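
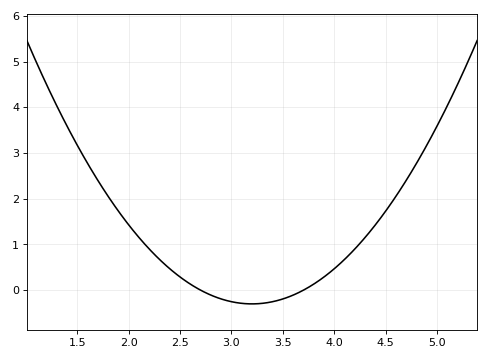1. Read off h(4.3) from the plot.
1.15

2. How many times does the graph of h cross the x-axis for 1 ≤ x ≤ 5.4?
2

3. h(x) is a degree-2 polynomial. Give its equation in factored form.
y = 1.2(x - 2.7)(x - 3.7)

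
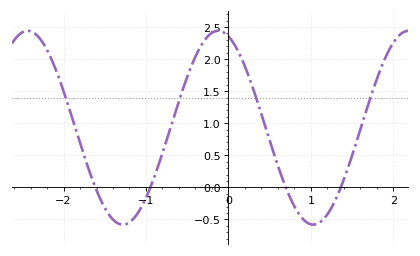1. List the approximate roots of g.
-1.61, -0.947, 0.696, 1.36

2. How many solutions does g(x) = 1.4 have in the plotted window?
4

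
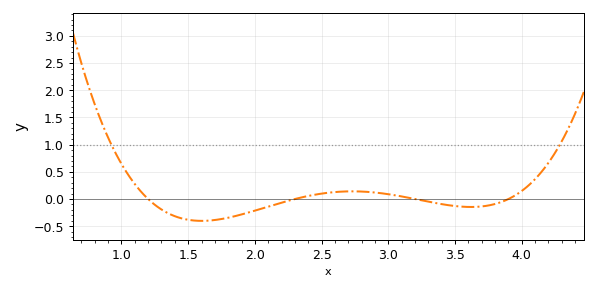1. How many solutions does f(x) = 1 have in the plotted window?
2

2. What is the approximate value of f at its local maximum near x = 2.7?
0.141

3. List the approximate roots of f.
1.2, 2.3, 3.2, 3.9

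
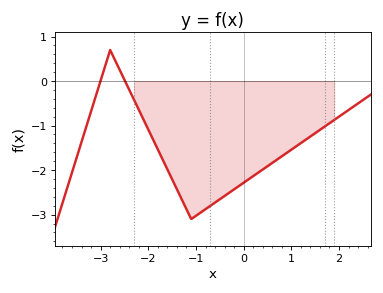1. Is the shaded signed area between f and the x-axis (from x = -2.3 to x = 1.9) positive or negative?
negative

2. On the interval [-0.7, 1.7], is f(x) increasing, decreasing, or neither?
increasing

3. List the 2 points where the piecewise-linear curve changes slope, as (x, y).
(-2.8, 0.7); (-1.1, -3.1)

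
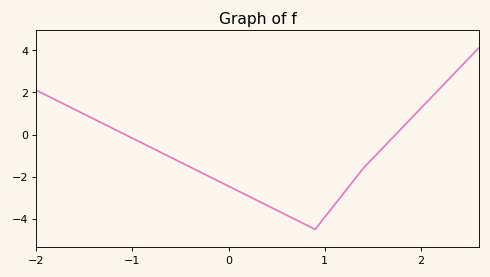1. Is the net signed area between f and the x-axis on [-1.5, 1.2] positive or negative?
negative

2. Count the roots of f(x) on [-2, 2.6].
2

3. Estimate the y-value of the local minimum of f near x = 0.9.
-4.5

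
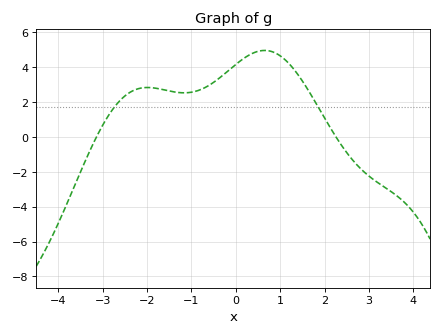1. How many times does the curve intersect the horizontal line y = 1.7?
2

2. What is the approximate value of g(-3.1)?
0.2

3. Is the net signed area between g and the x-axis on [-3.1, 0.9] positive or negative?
positive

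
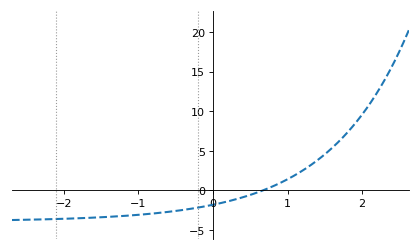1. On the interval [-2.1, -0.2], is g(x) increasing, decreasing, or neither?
increasing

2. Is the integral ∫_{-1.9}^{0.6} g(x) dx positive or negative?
negative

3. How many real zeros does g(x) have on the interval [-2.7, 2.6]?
1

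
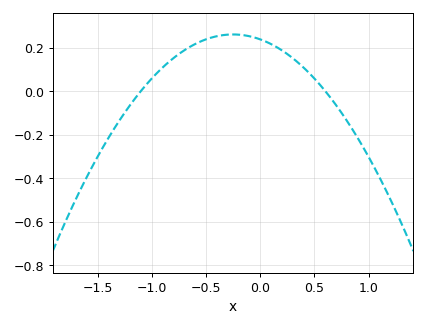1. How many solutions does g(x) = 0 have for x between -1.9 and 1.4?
2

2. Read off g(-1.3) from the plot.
-0.137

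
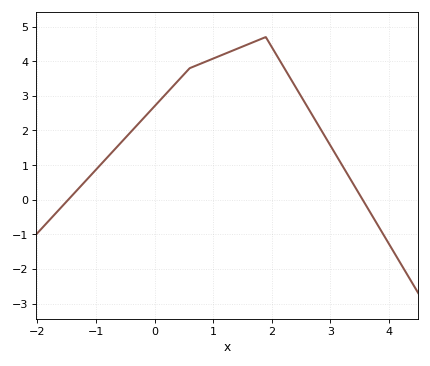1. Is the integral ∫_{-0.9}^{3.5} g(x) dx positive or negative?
positive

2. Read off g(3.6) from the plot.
-0.1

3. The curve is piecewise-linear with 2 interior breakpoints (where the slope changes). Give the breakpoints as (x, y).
(0.6, 3.8); (1.9, 4.7)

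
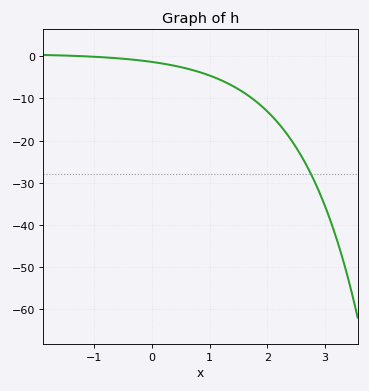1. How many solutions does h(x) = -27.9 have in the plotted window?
1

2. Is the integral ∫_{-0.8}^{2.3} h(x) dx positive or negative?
negative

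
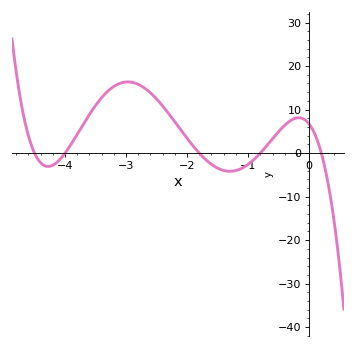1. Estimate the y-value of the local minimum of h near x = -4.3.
-3.07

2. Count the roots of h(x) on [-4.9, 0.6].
5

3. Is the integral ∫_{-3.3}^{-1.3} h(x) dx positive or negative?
positive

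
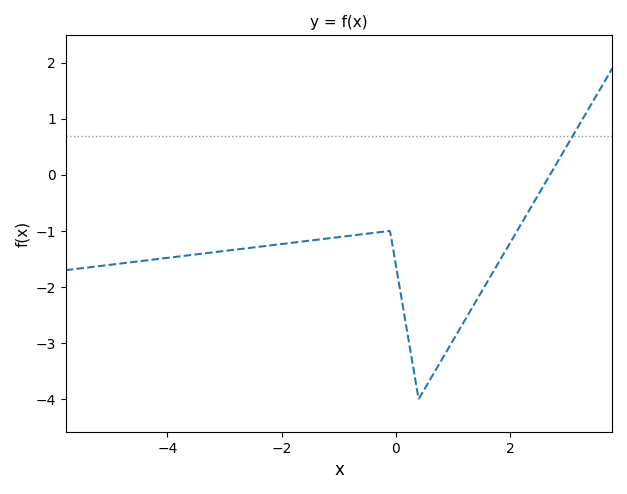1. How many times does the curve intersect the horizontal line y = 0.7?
1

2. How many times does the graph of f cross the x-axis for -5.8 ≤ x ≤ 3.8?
1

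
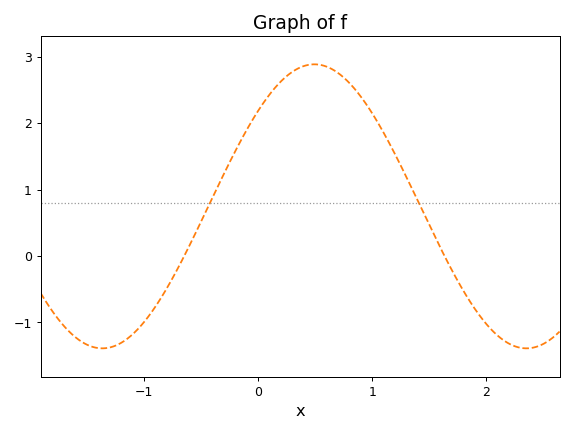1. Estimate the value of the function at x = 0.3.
2.8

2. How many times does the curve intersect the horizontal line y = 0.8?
2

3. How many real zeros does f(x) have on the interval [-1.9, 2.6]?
2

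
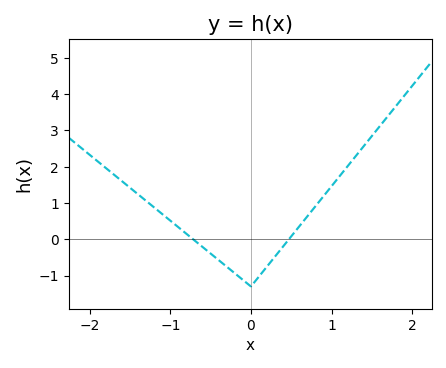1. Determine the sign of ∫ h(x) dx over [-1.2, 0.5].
negative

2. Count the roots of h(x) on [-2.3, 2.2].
2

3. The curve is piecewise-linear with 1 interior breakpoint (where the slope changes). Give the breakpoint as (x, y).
(0, -1.3)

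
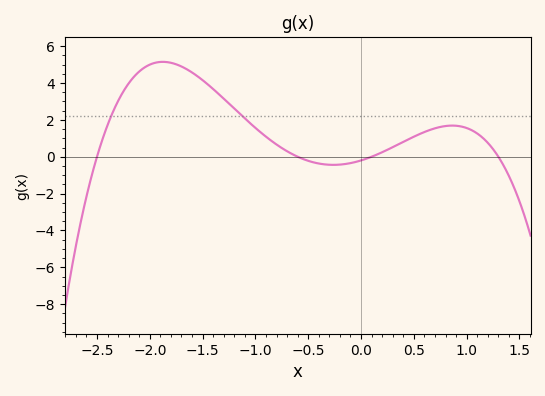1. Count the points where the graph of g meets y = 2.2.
2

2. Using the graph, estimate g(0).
-0.2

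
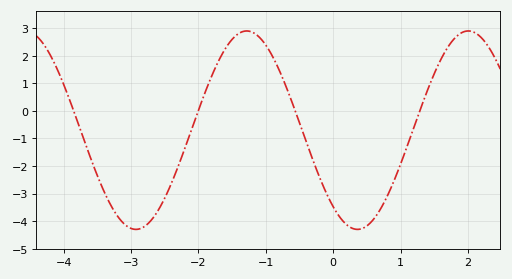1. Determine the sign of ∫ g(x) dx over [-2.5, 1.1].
negative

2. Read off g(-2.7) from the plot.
-4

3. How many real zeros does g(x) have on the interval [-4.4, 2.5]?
4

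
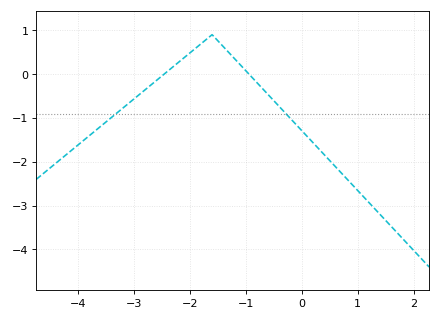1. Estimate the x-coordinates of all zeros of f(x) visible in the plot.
-2.46, -0.942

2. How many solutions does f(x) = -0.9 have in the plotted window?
2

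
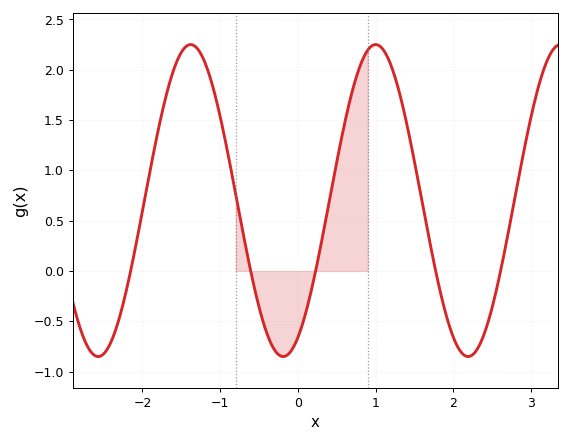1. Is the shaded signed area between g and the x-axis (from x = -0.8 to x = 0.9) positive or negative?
positive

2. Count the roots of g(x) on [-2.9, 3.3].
5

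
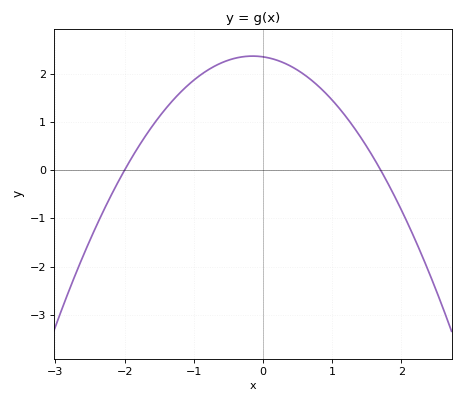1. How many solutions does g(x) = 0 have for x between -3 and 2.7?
2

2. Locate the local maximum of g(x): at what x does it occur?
-0.15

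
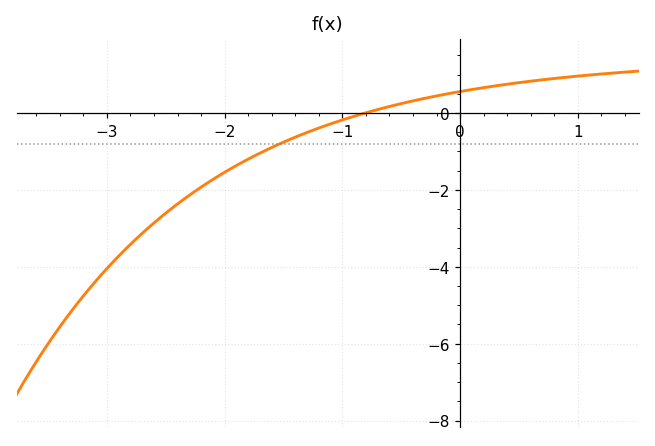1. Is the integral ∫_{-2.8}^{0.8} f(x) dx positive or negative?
negative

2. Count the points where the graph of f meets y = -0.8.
1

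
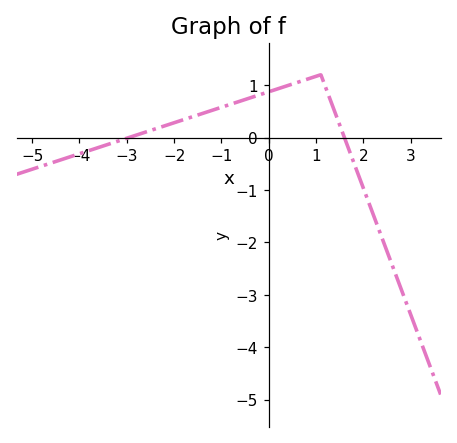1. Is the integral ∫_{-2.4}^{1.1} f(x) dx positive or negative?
positive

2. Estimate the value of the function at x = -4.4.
-0.425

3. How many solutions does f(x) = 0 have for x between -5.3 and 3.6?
2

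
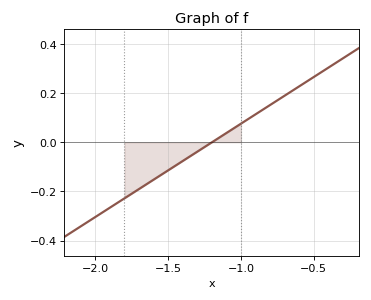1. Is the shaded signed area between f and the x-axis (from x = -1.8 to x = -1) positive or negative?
negative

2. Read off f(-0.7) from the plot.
0.2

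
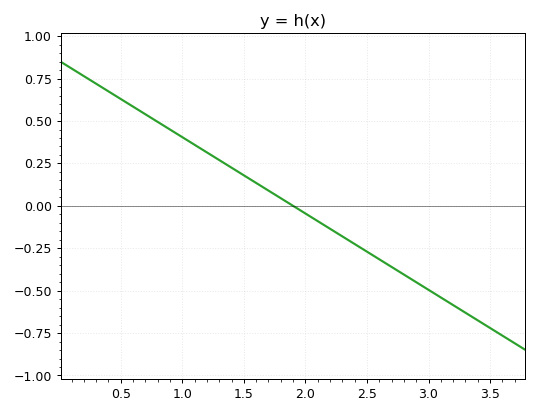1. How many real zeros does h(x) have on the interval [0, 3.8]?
1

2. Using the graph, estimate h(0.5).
0.64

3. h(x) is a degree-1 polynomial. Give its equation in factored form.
y = -0.45(x - 1.9)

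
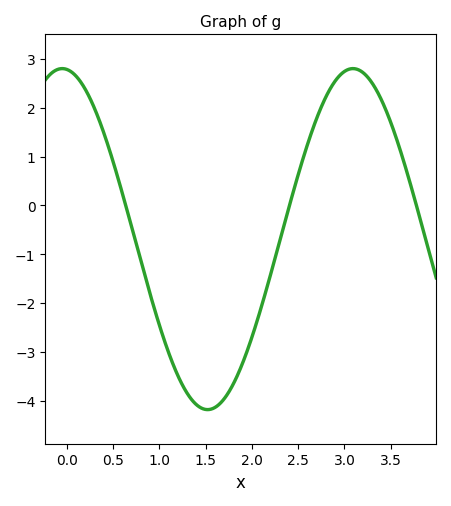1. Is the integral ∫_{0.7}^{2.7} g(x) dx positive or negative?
negative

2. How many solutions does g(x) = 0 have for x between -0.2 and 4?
3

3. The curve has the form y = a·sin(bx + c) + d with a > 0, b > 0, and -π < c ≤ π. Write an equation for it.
y = 3.49sin(2x + 1.7) - 0.69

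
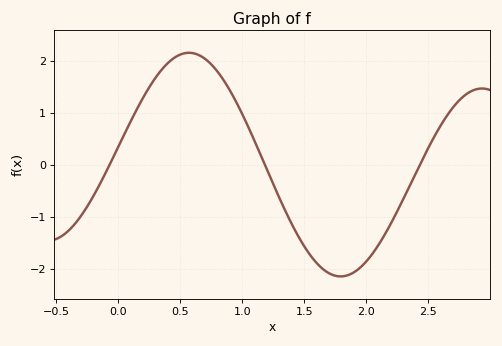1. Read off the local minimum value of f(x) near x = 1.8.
-2.14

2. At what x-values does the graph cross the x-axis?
-0.071, 1.18, 2.43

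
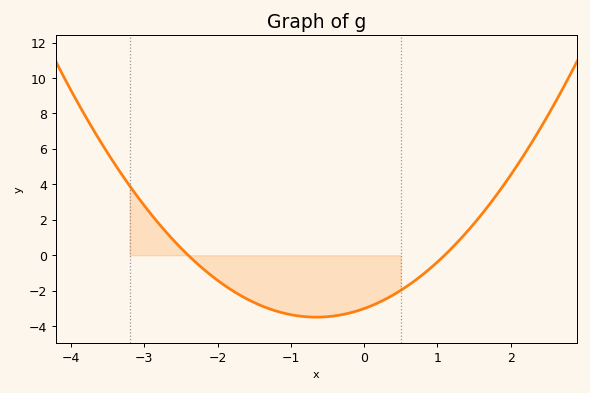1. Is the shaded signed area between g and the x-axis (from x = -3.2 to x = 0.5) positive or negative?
negative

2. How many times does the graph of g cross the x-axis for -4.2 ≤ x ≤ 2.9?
2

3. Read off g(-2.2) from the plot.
-0.8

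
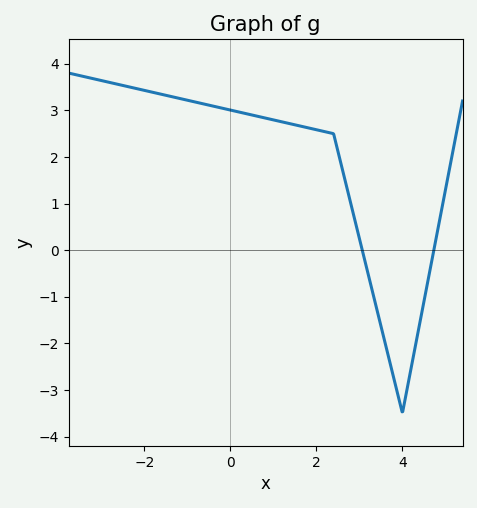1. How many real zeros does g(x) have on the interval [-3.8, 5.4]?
2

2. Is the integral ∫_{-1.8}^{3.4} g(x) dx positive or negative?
positive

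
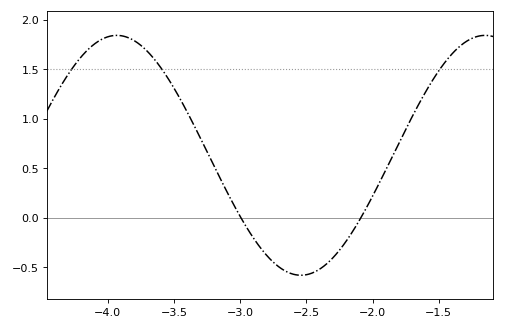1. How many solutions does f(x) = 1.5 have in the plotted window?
3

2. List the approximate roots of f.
-3, -2.1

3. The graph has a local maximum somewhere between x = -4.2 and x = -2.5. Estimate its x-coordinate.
-3.95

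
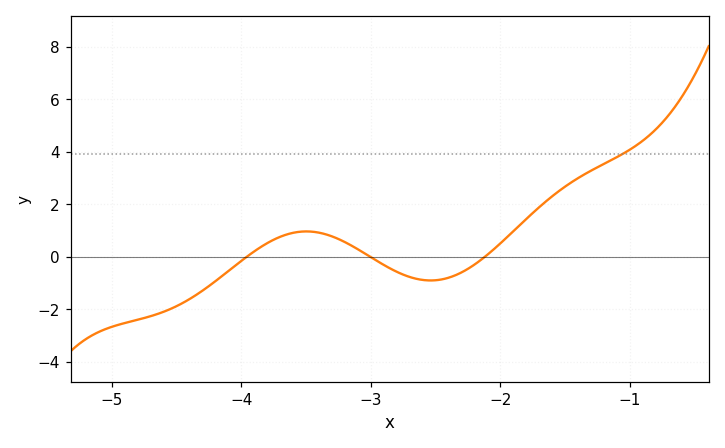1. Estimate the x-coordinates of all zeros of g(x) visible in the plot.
-4, -3, -2.1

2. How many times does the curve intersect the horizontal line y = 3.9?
1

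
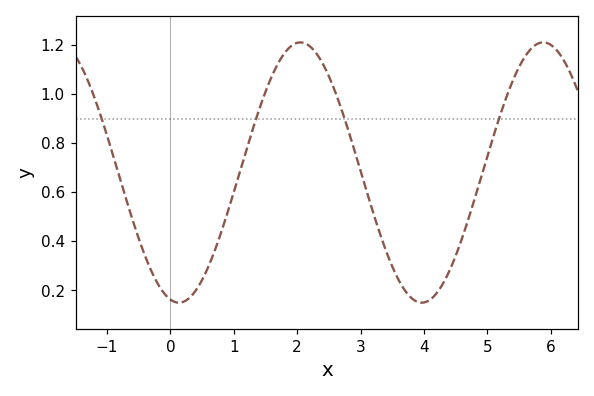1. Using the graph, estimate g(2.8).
0.86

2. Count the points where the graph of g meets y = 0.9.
4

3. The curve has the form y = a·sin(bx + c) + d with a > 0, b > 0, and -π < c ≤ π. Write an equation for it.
y = 0.53sin(1.6x - 1.8) + 0.68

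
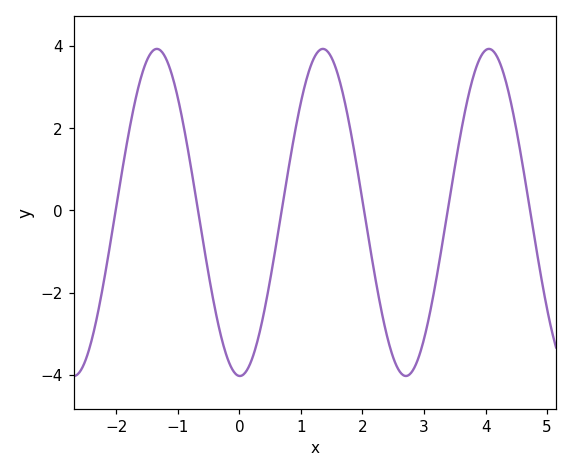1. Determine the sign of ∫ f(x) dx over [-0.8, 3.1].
negative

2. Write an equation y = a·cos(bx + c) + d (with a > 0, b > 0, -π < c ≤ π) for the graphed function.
y = 3.98cos(2.33x + 3.12) - 0.05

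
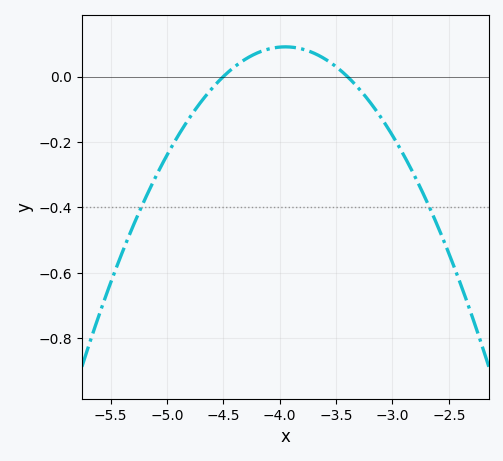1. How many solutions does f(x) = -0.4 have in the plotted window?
2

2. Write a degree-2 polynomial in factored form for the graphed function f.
y = -0.3(x + 4.5)(x + 3.4)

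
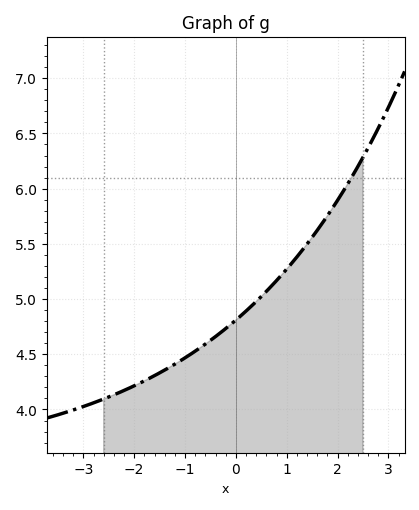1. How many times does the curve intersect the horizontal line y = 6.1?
1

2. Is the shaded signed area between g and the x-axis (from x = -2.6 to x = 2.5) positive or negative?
positive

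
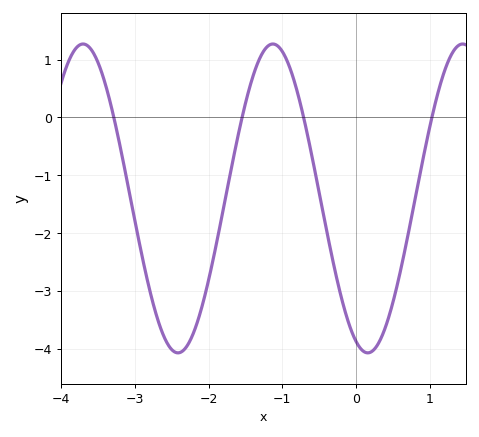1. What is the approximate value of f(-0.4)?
-1.9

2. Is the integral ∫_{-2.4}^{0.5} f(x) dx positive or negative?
negative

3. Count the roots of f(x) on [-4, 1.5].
4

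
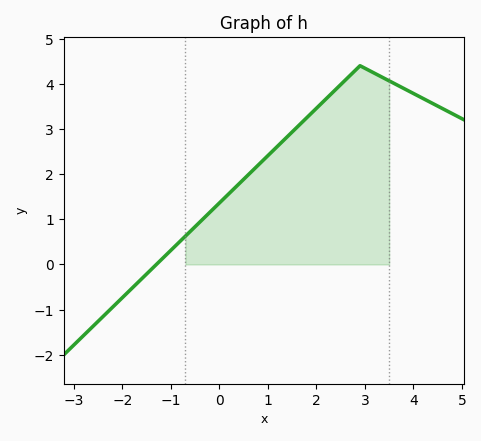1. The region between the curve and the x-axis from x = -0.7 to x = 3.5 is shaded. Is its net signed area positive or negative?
positive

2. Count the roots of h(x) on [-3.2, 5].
1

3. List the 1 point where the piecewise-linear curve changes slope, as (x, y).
(2.9, 4.4)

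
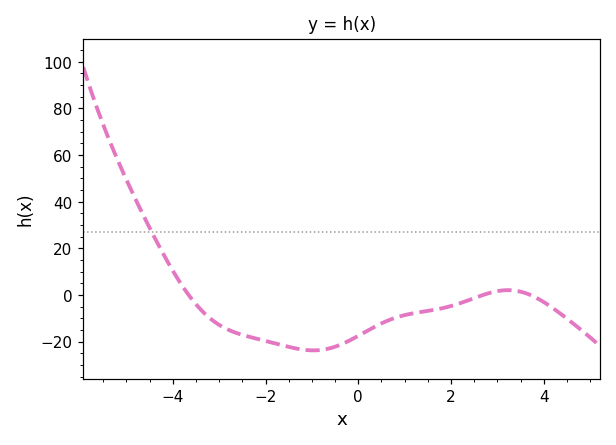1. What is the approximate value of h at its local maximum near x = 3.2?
2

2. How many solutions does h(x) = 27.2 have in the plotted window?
1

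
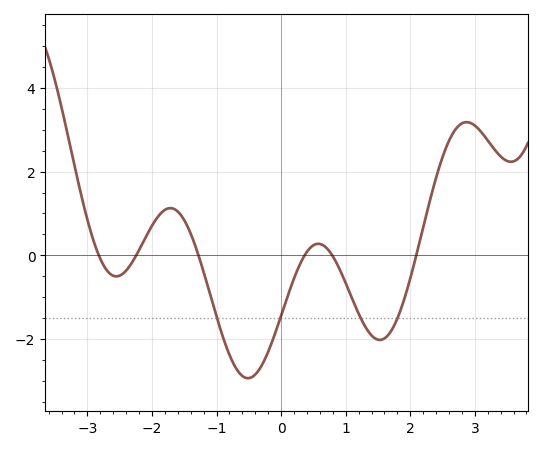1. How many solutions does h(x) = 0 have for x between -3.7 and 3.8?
6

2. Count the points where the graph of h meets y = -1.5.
4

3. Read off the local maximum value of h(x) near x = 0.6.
0.275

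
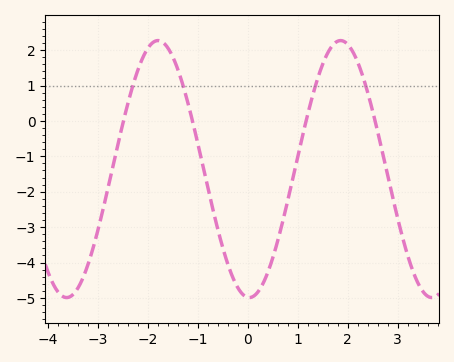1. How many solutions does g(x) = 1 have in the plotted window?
4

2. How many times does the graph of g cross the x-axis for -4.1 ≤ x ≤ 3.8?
4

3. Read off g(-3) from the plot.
-3.09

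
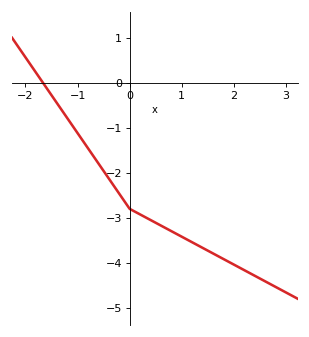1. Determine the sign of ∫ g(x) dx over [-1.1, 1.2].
negative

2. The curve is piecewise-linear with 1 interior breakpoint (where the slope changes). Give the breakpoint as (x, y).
(0, -2.8)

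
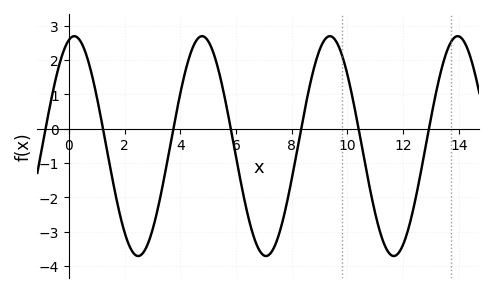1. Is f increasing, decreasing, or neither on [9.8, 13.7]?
neither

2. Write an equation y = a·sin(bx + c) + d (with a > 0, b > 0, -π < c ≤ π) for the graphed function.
y = 3.2sin(1.4x + 1.3) - 0.51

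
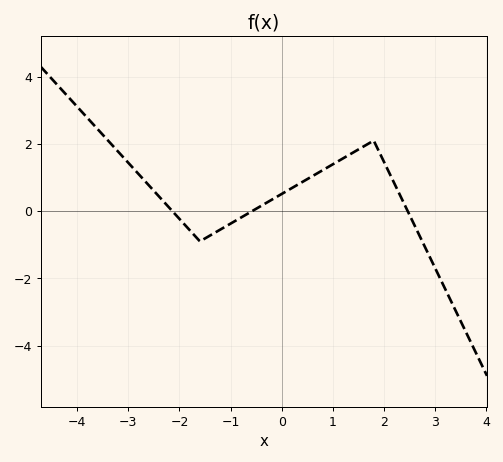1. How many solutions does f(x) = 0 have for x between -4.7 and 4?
3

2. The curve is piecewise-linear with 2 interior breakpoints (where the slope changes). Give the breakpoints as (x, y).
(-1.6, -0.9); (1.8, 2.1)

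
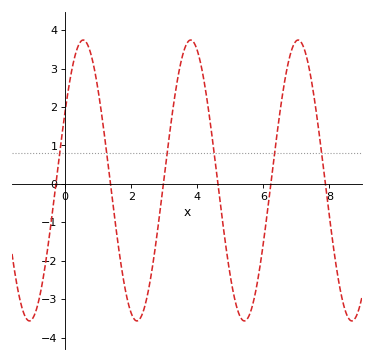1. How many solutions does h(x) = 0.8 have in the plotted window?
6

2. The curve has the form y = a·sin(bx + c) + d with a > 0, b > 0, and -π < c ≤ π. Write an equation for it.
y = 3.65sin(1.9x + 0.52) + 0.09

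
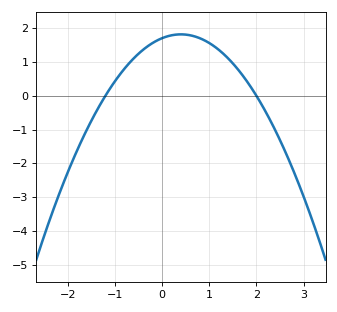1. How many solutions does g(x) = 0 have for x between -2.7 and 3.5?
2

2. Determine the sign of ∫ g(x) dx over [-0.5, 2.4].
positive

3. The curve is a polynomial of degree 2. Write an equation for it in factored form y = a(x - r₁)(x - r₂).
y = -0.71(x + 1.2)(x - 2)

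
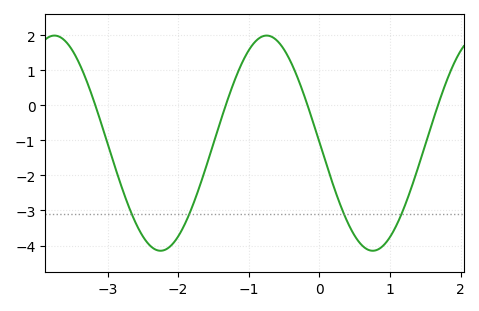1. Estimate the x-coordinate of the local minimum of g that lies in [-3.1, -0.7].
-2.2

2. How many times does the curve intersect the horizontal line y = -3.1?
4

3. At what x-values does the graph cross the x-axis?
-3.2, -1.3, -0.2, 1.7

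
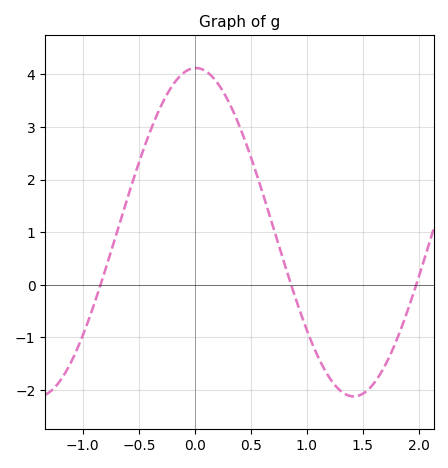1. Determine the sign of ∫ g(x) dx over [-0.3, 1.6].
positive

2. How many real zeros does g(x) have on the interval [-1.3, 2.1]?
3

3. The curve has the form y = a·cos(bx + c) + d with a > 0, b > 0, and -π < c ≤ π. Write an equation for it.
y = 3.12cos(2.2x - 0.02) + 1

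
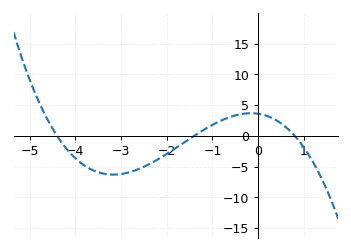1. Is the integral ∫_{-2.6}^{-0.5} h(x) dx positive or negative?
negative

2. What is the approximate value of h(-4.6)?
2.5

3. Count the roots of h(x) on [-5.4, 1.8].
3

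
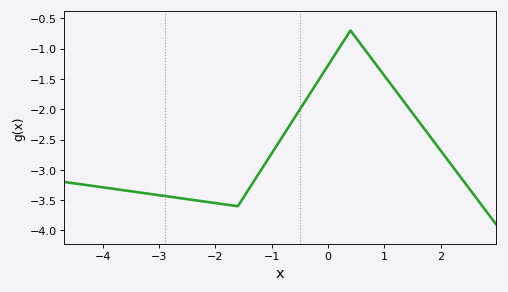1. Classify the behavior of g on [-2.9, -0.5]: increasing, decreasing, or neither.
neither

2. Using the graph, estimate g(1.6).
-2.18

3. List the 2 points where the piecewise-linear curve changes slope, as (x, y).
(-1.6, -3.6); (0.4, -0.7)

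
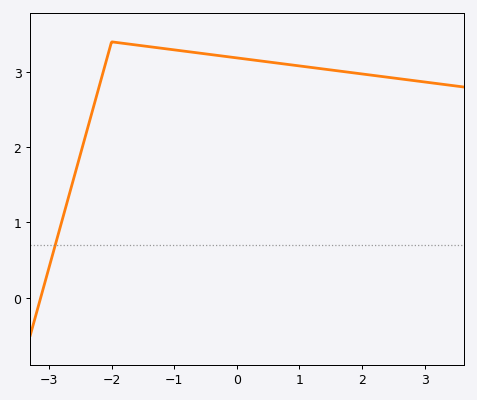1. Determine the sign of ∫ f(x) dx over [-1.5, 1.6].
positive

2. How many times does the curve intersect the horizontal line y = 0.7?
1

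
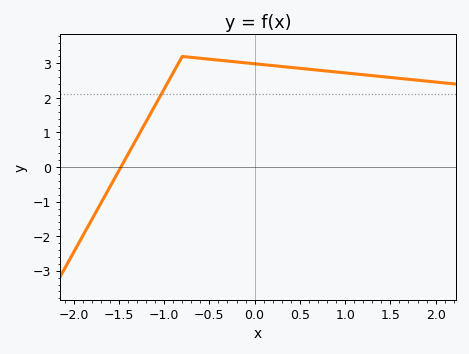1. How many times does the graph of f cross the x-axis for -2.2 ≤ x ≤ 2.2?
1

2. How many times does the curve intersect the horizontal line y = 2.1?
1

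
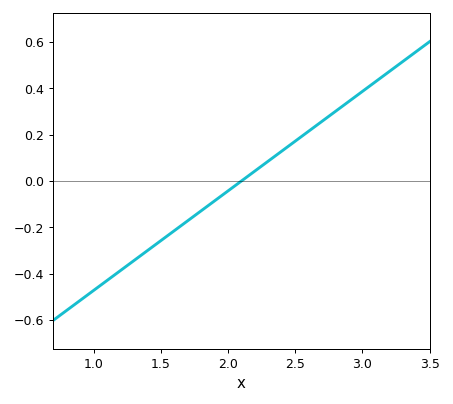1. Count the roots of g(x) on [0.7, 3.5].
1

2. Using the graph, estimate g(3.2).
0.473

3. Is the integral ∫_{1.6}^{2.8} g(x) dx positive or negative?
positive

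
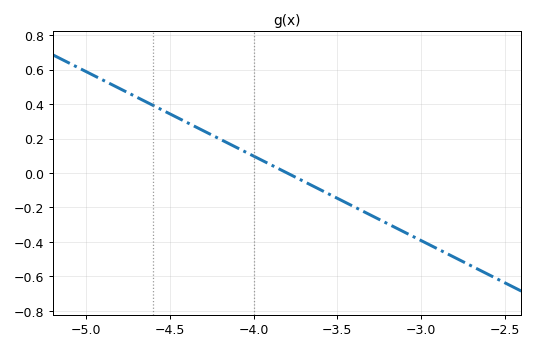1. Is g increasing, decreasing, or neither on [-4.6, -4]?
decreasing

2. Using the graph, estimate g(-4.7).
0.44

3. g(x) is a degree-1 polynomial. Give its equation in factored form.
y = -0.49(x + 3.8)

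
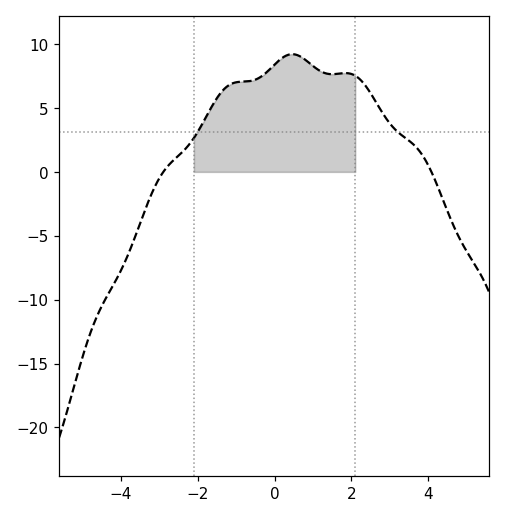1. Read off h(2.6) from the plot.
5.5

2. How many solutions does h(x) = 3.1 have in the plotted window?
2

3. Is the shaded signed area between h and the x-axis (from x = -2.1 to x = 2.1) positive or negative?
positive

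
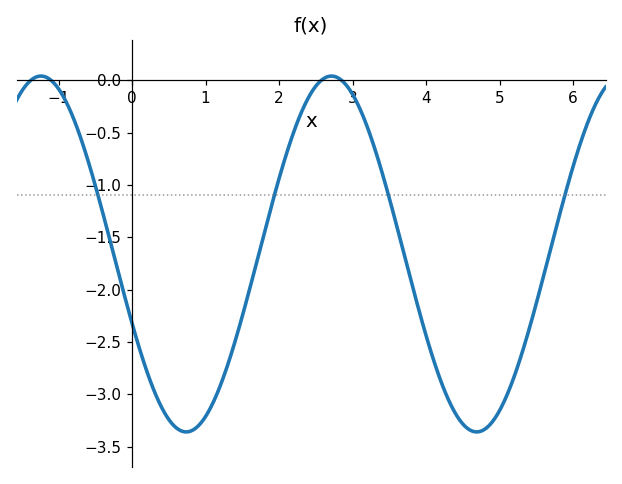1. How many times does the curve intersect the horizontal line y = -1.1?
4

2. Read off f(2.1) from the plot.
-0.7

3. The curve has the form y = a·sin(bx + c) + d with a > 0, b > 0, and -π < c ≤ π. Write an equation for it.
y = 1.7sin(1.6x - 2.7) - 1.66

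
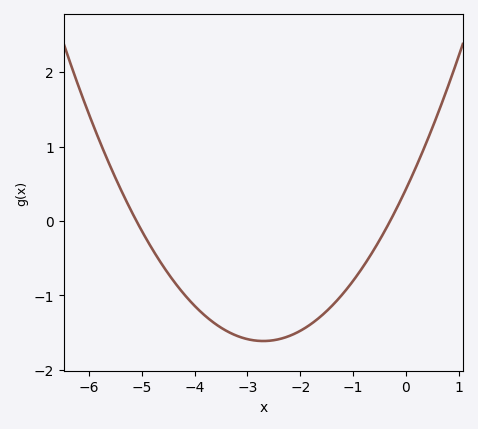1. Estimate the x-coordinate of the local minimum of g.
-2.6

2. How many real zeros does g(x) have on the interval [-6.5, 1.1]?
2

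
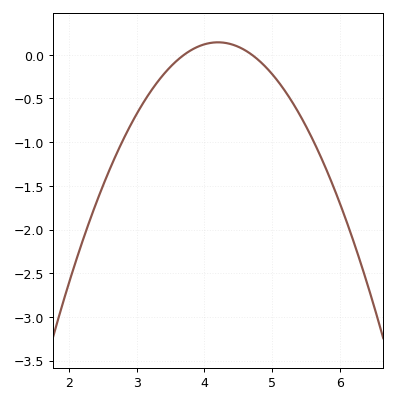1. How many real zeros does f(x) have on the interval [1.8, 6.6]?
2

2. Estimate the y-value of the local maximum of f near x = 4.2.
0.142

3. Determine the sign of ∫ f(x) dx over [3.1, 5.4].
negative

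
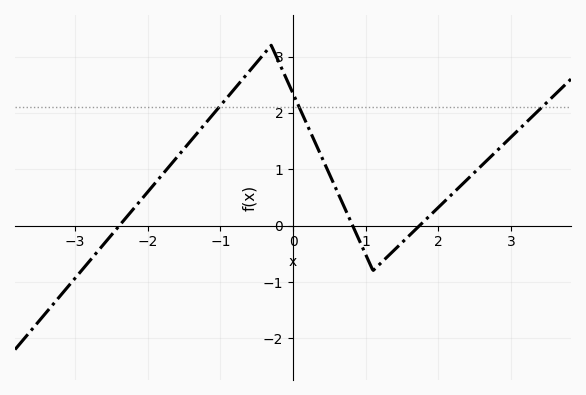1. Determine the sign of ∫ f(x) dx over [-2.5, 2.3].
positive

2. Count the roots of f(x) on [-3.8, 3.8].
3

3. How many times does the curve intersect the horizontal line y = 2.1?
3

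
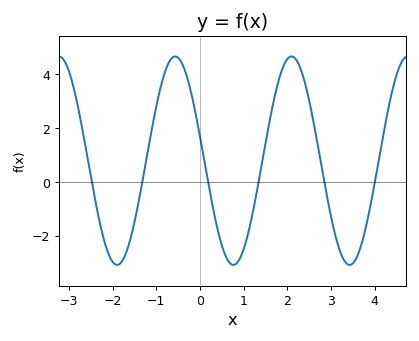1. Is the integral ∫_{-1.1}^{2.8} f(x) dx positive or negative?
positive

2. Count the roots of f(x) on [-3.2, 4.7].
6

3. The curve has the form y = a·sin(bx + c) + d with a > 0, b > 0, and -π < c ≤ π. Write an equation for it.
y = 3.87sin(2.4x + 2.9) + 0.8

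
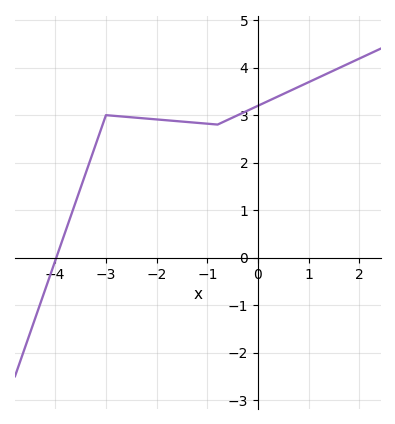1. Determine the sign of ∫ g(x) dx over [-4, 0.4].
positive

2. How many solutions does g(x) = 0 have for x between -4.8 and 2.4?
1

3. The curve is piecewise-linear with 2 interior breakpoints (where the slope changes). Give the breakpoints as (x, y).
(-3, 3); (-0.8, 2.8)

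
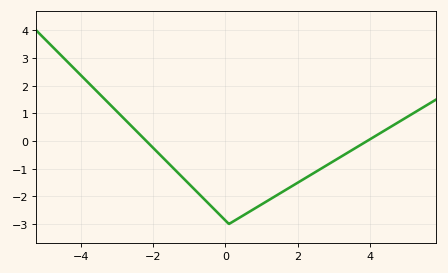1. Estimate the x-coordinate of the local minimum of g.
0.2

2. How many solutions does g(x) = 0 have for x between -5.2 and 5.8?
2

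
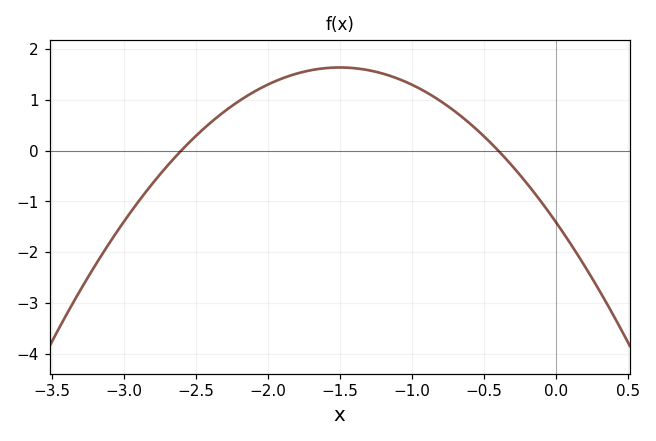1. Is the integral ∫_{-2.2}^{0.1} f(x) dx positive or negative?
positive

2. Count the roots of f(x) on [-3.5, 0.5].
2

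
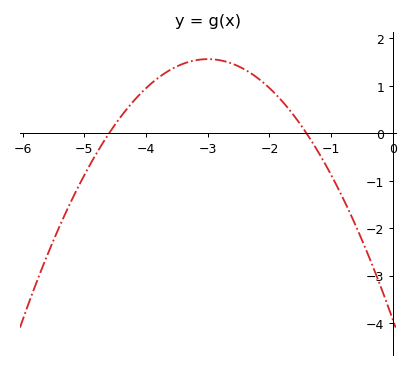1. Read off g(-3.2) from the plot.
1.54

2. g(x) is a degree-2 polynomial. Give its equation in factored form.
y = -0.61(x + 4.6)(x + 1.4)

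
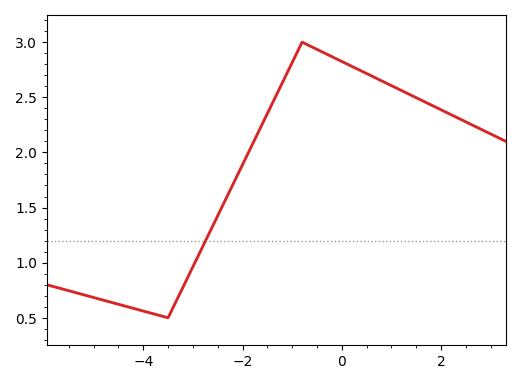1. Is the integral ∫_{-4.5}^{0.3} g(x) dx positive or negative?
positive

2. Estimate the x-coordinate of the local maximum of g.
-0.797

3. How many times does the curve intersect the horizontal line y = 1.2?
1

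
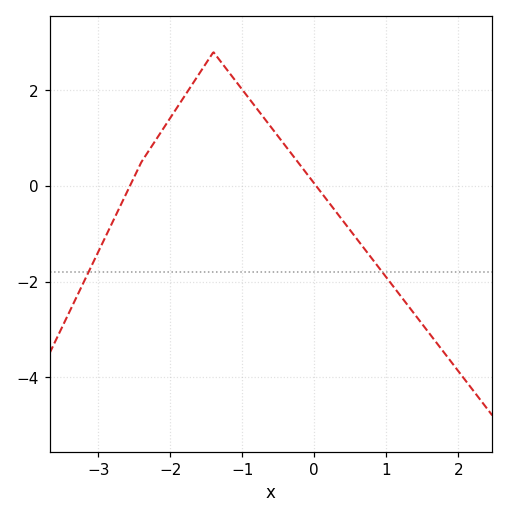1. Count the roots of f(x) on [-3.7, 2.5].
2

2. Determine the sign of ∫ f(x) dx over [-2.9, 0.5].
positive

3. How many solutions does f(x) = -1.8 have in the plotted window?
2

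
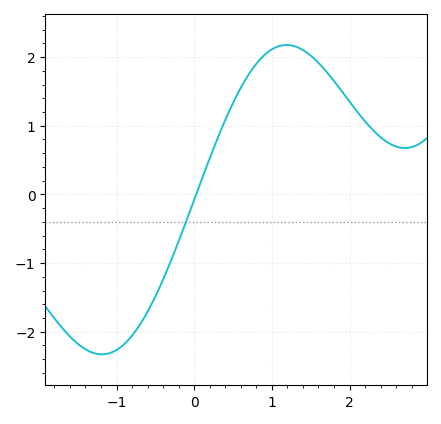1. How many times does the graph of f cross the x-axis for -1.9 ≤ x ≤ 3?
1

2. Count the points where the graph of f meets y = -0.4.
1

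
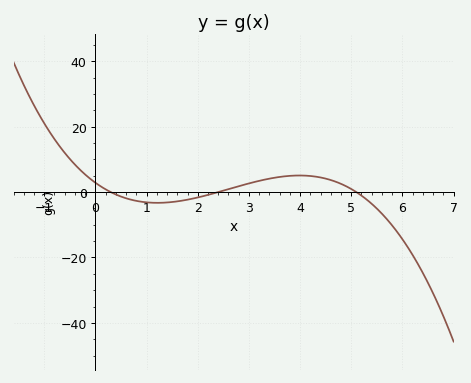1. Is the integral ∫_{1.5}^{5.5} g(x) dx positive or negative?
positive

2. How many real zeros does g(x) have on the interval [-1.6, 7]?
3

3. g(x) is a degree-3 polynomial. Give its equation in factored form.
y = -0.78(x - 0.3)(x - 2.4)(x - 5.1)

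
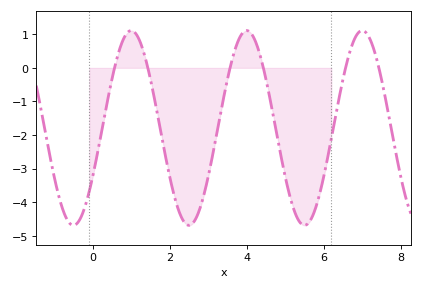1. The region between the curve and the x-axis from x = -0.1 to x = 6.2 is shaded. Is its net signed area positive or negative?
negative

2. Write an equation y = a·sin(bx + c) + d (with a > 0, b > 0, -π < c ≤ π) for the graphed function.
y = 2.9sin(2.1x - 0.5) - 1.79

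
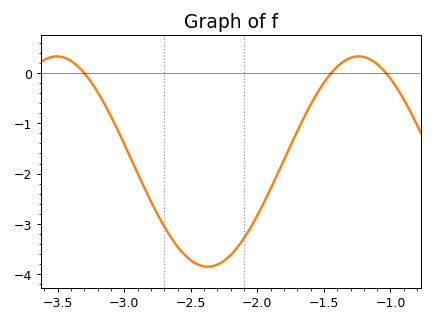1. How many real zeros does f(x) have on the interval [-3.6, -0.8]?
3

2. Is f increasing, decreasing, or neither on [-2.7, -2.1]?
neither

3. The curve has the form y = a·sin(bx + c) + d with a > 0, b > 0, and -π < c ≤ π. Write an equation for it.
y = 2.09sin(2.77x - 1.28) - 1.76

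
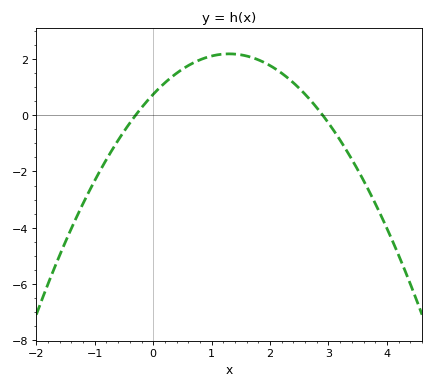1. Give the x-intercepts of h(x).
-0.3, 2.9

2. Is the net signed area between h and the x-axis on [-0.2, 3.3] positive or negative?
positive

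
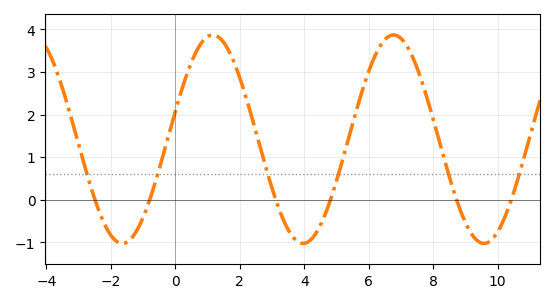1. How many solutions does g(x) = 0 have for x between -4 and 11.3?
6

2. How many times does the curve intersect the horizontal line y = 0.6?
6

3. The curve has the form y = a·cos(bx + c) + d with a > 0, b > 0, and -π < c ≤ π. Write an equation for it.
y = 2.45cos(1.1x - 1.3) + 1.42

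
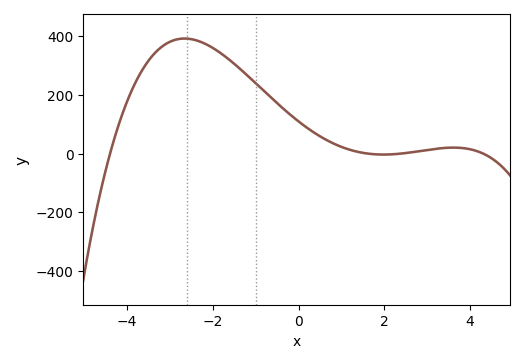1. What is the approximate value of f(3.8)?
18.9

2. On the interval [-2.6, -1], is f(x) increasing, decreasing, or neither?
decreasing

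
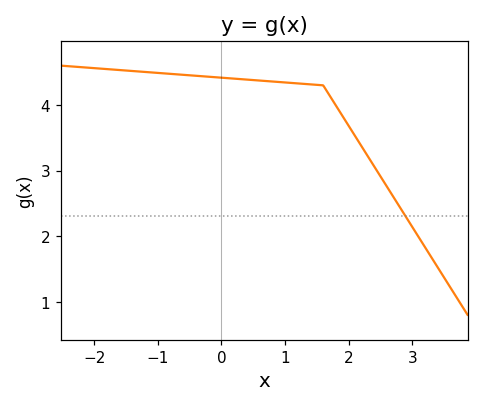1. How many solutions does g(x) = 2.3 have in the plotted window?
1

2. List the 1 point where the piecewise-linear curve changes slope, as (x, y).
(1.6, 4.3)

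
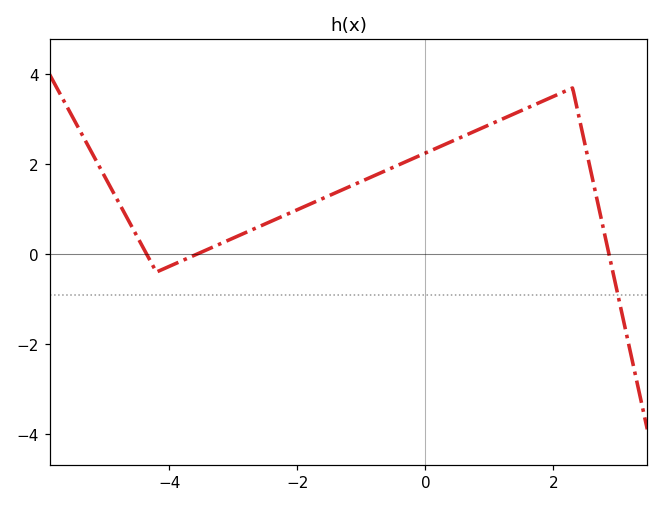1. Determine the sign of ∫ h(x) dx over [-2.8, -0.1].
positive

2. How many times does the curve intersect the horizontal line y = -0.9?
1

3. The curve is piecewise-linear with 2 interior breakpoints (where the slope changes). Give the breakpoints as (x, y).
(-4.2, -0.4); (2.3, 3.7)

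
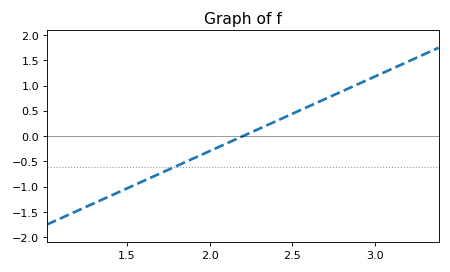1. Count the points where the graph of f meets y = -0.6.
1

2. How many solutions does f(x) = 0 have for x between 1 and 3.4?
1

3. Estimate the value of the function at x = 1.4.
-1.18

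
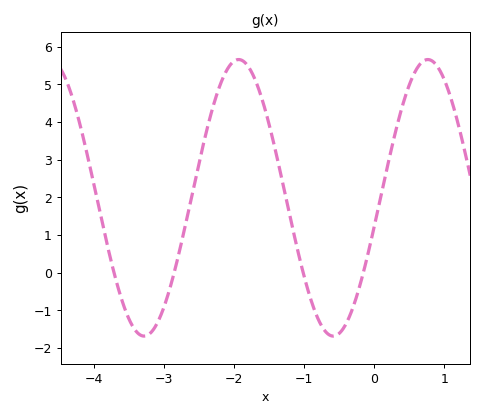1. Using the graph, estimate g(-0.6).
-1.7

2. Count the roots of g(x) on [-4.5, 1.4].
4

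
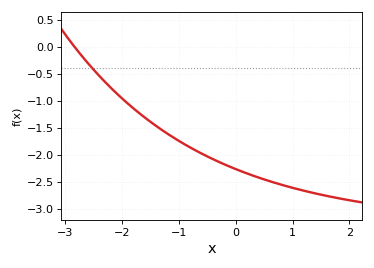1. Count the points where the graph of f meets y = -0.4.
1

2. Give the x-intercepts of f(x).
-2.83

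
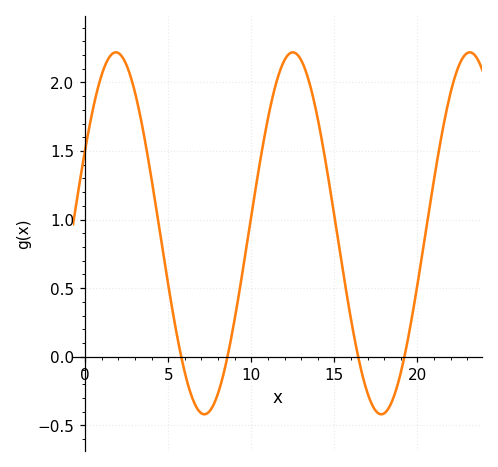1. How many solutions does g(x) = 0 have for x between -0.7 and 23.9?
4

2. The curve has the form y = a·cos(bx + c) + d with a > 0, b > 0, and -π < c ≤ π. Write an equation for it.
y = 1.32cos(0.59x - 1.09) + 0.9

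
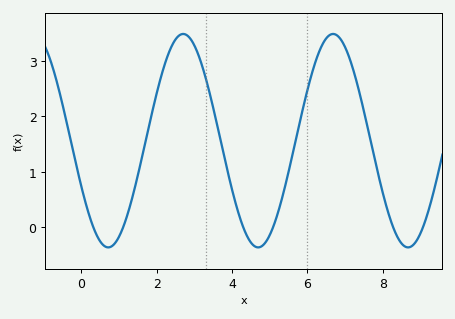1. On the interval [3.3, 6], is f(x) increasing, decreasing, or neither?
neither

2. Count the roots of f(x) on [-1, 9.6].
6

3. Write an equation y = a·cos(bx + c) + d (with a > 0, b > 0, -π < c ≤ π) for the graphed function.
y = 1.92cos(1.6x + 2) + 1.56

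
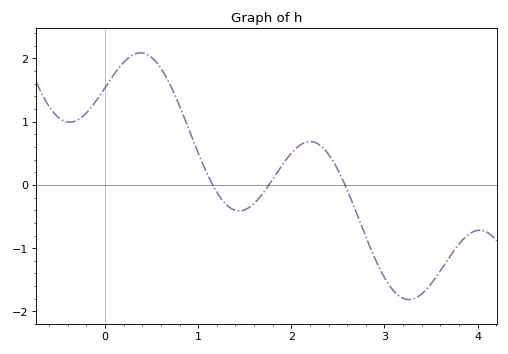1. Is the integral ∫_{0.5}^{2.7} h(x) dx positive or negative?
positive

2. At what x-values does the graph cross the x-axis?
1.2, 1.8, 2.6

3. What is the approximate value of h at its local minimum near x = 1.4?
-0.4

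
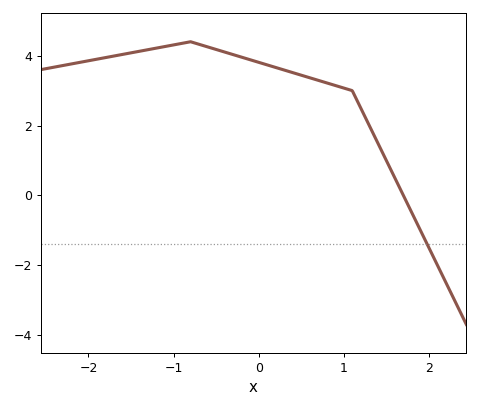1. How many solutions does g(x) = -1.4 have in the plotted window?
1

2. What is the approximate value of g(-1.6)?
4.04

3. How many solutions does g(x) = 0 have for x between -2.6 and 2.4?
1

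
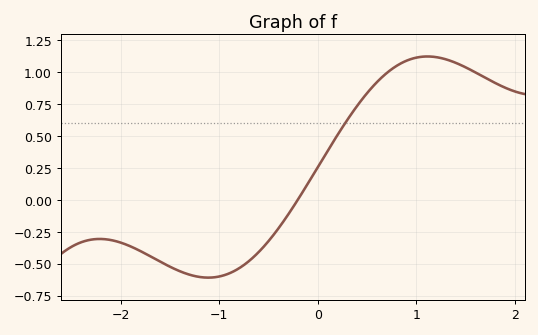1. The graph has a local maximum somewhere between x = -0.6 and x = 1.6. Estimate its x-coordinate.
1.1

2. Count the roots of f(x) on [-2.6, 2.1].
1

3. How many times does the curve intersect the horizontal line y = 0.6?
1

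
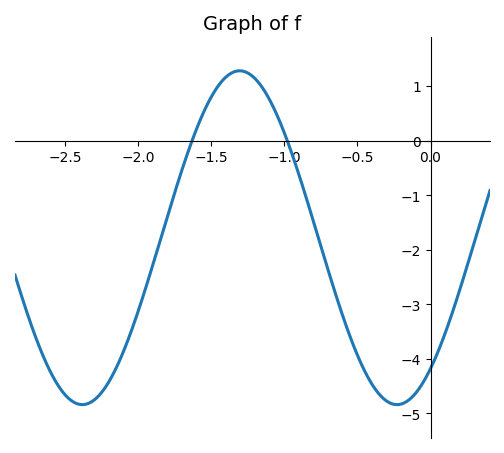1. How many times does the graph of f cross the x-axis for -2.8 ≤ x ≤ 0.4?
2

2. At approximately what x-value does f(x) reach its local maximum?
-1.31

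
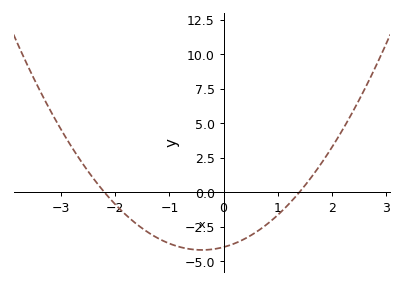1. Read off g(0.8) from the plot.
-2.32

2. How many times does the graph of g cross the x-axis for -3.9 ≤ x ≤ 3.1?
2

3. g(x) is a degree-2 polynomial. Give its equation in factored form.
y = 1.29(x + 2.2)(x - 1.4)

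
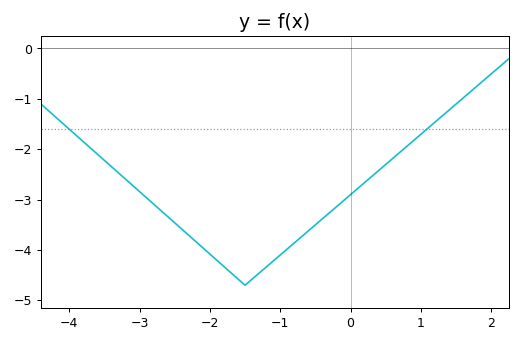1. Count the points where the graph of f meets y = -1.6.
2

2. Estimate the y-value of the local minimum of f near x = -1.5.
-4.7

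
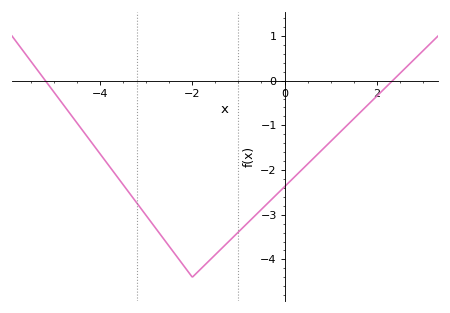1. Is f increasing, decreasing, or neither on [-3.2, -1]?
neither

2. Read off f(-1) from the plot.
-3.39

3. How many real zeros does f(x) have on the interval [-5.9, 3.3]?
2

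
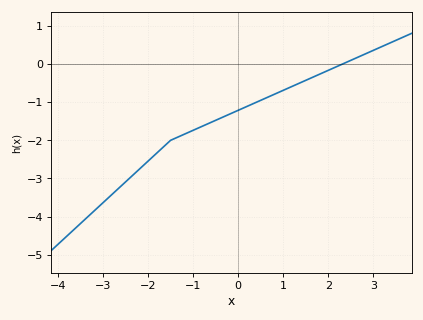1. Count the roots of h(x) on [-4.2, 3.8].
1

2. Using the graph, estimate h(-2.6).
-3.2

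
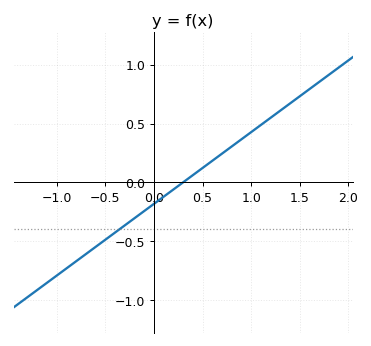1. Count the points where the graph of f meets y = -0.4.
1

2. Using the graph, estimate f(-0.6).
-0.549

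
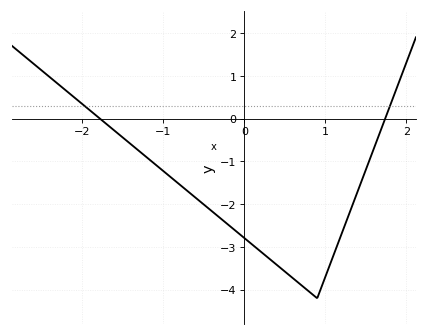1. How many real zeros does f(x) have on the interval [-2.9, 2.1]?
2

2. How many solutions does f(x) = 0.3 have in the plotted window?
2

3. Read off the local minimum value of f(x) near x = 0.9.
-4.2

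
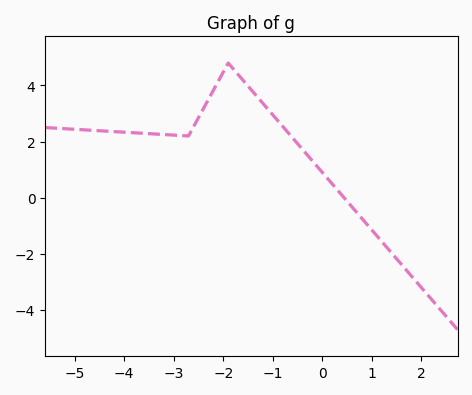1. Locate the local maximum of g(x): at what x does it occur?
-1.9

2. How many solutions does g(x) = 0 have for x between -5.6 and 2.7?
1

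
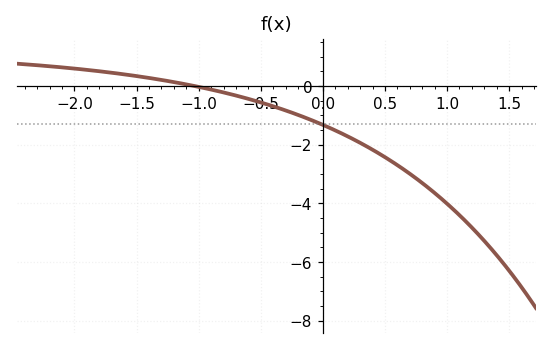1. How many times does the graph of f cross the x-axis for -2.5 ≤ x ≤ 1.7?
1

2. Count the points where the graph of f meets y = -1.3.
1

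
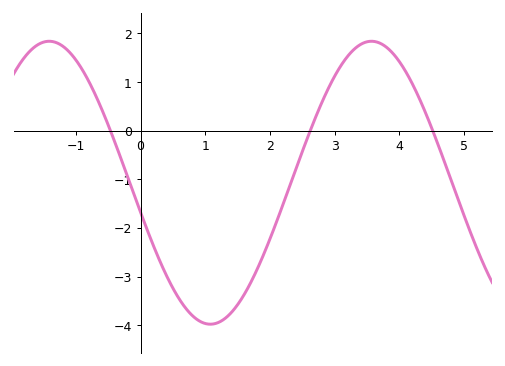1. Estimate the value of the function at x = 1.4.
-3.7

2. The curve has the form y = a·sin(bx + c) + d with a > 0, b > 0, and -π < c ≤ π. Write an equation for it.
y = 2.91sin(1.3x - 2.9) - 1.07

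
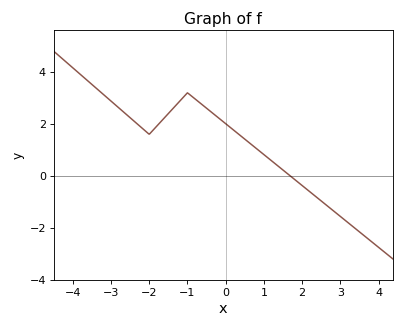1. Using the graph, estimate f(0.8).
1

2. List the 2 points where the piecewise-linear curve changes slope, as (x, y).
(-2, 1.6); (-1, 3.2)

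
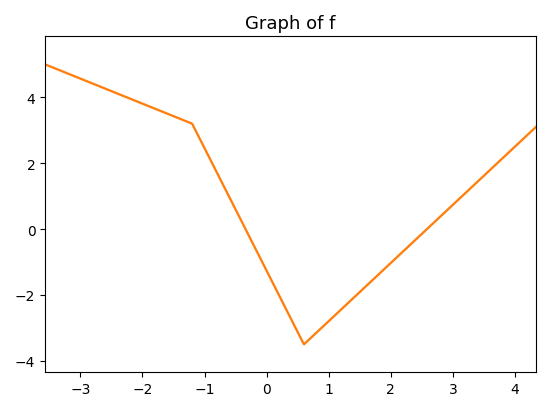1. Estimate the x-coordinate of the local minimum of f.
0.601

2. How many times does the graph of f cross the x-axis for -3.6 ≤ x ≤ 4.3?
2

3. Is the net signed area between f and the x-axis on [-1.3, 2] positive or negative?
negative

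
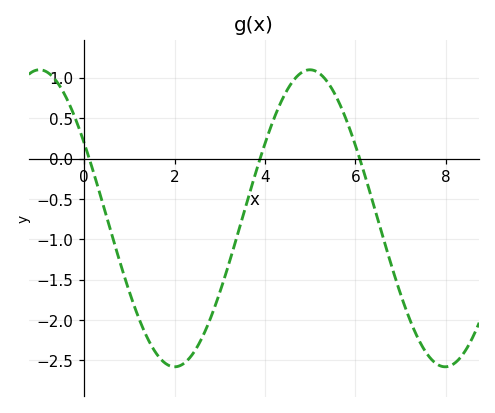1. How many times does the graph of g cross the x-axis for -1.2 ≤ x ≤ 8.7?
3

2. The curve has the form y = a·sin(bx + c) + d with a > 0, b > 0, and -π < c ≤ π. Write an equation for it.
y = 1.84sin(1.1x + 2.6) - 0.74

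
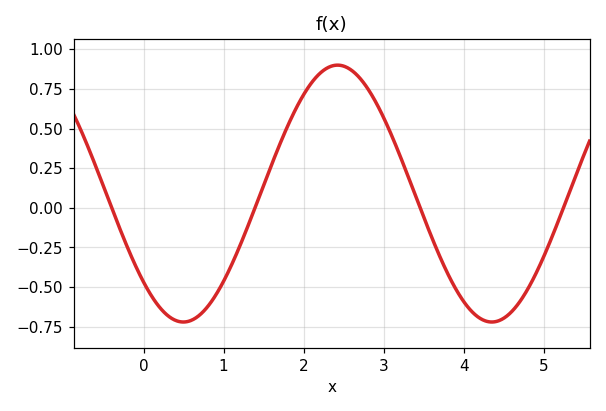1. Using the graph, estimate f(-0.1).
-0.365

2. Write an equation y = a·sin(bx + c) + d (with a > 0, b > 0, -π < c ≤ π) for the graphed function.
y = 0.81sin(1.63x - 2.38) + 0.09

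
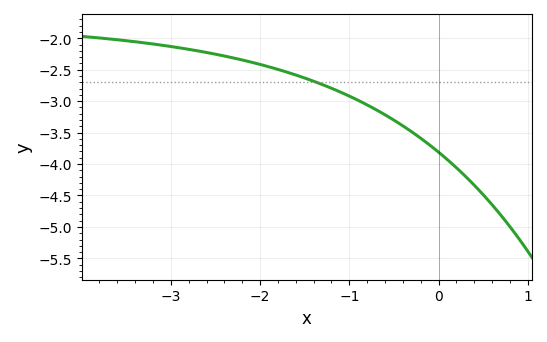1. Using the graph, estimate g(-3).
-2.15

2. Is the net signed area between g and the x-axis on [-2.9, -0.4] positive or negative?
negative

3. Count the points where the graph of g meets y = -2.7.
1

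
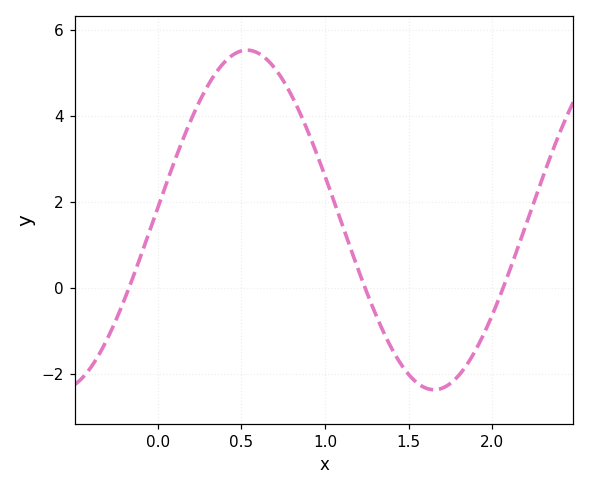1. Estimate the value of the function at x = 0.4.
5.2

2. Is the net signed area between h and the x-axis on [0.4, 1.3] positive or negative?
positive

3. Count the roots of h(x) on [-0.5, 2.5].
3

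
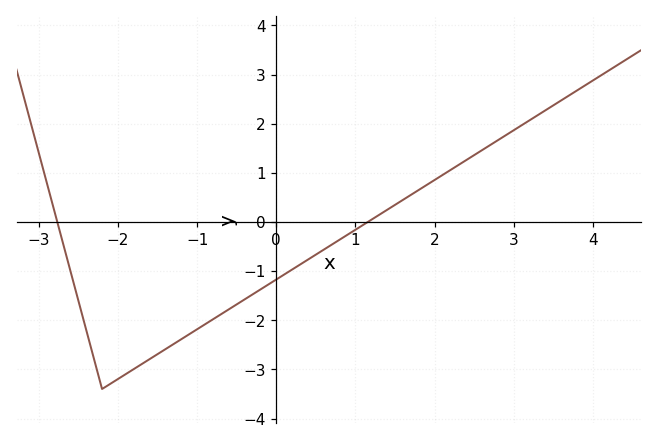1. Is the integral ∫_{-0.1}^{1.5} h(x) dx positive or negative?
negative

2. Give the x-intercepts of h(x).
-2.77, 1.16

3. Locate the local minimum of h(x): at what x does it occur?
-2.2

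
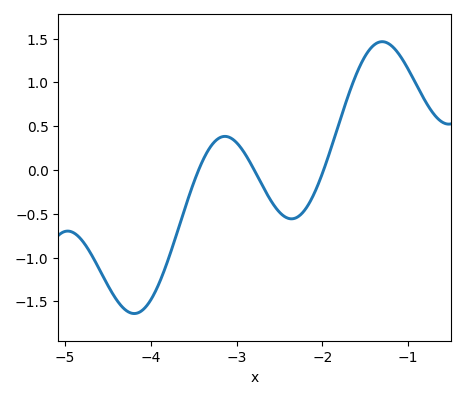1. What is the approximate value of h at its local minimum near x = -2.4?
-0.558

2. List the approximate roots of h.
-3.44, -2.79, -1.99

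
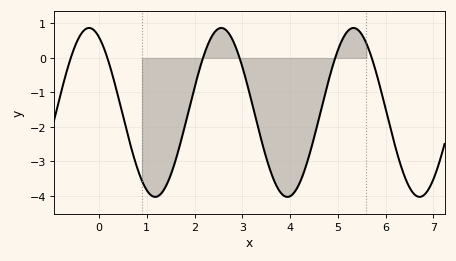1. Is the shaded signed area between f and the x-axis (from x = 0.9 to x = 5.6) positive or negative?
negative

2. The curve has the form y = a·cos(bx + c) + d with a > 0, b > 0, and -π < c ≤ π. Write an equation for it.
y = 2.45cos(2.3x + 0.47) - 1.58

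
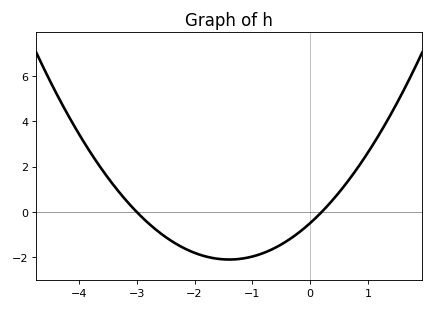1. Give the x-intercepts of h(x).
-3, 0.2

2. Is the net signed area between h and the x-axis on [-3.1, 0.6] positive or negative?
negative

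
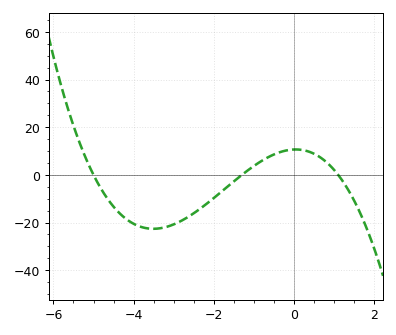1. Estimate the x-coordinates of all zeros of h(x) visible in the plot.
-5, -1.3, 1.1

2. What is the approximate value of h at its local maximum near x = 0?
10.7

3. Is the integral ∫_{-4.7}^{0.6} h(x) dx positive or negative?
negative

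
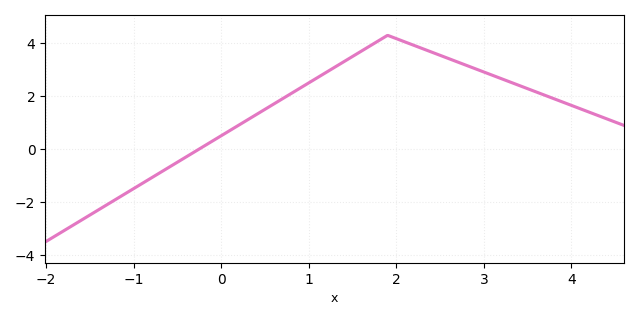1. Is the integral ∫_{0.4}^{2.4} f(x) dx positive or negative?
positive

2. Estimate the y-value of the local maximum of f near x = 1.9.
4.3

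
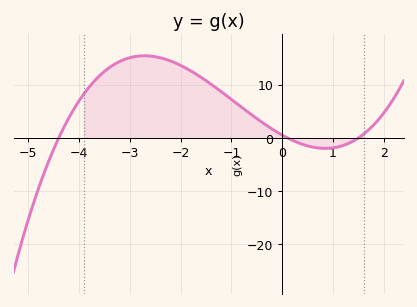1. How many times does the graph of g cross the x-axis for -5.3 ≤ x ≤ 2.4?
3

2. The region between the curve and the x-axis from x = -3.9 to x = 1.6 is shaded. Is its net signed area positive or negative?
positive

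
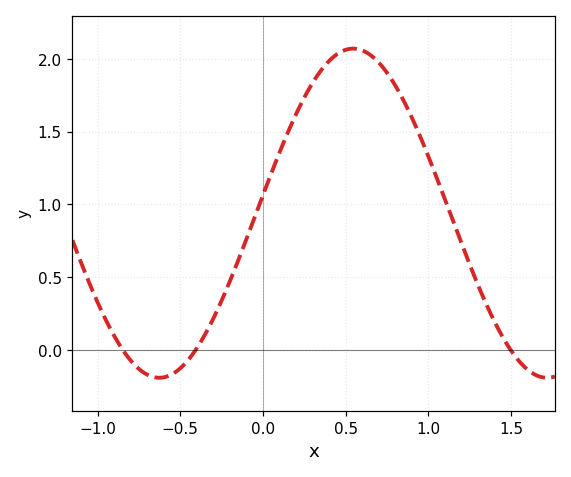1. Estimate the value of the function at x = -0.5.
-0.1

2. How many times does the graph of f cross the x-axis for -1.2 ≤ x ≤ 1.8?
3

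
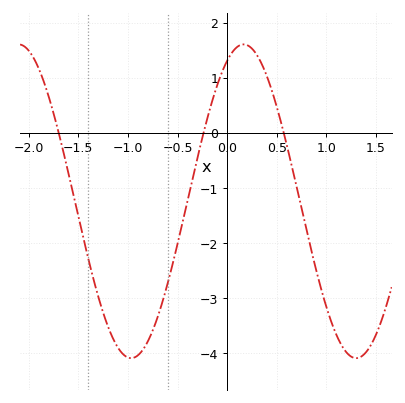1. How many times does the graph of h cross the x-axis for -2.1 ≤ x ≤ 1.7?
3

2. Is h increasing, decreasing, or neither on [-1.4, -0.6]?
neither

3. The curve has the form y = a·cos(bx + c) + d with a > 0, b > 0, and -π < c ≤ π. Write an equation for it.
y = 2.85cos(2.77x - 0.462) - 1.24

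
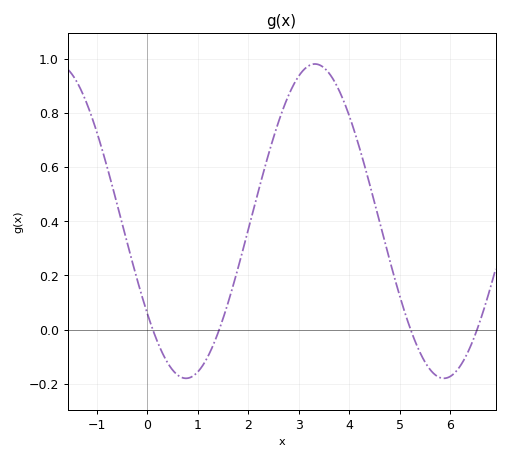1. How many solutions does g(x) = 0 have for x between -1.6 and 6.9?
4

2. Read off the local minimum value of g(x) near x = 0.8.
-0.18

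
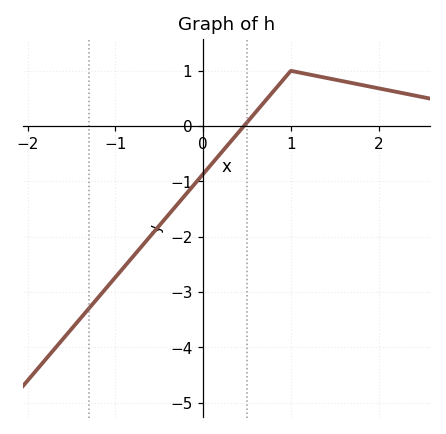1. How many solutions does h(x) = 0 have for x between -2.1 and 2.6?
1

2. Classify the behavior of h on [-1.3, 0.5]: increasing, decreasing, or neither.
increasing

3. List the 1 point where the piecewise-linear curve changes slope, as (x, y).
(1, 1)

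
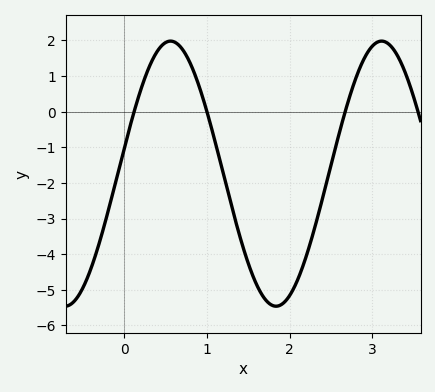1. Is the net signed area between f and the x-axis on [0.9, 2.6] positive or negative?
negative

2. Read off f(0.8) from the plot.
1.34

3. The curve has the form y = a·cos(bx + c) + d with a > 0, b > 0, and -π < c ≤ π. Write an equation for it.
y = 3.72cos(2.46x - 1.37) - 1.74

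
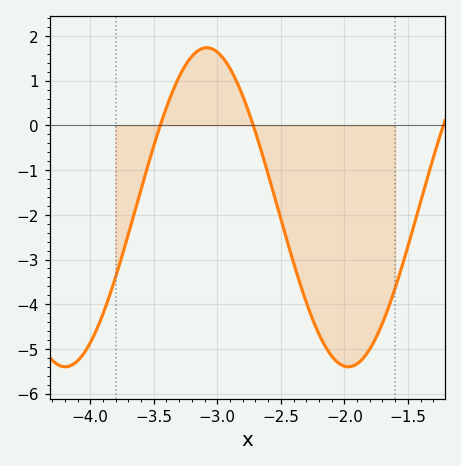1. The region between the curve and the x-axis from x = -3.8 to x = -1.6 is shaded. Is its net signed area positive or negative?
negative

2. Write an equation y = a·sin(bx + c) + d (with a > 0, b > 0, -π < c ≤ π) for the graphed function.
y = 3.57sin(2.82x - 2.3) - 1.83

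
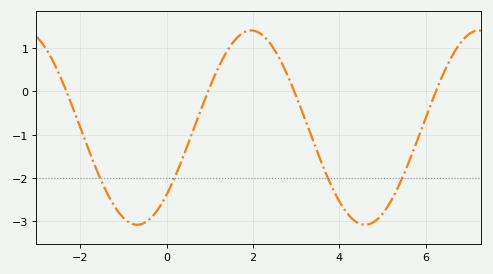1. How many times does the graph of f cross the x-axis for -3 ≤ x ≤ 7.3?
4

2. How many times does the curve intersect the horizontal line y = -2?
4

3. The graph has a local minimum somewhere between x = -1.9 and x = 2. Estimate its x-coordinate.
-0.6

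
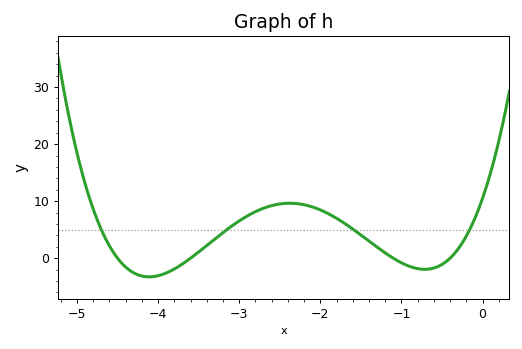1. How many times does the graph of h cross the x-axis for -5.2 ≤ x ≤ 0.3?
4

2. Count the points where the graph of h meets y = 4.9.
4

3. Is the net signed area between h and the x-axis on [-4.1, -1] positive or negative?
positive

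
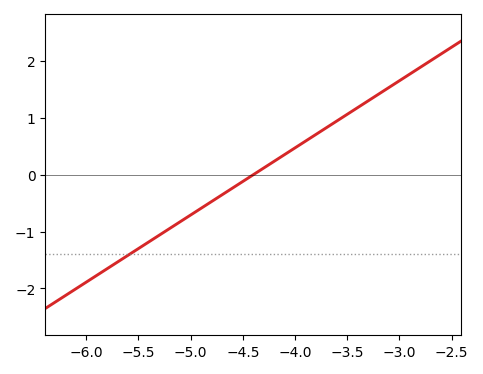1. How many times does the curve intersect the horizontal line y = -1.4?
1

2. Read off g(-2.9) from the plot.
1.77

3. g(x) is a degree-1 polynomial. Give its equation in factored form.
y = 1.18(x + 4.4)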